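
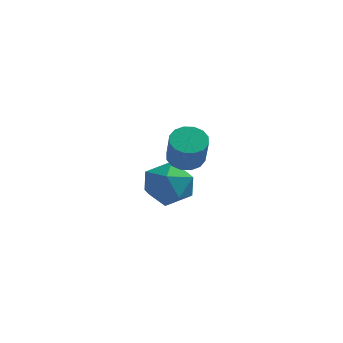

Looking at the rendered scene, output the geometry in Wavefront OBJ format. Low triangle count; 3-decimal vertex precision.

v 1.744 -1.044 1.341
v 2.072 -0.528 1.532
v 2.323 -1.1 2.649
v 1.996 -1.616 2.459
v 1.761 -0.473 1.63
v 2.012 -1.045 2.747
v 1.445 -0.571 1.651
v 1.696 -1.143 2.768
v 1.209 -0.796 1.589
v 1.46 -1.367 2.706
v 1.117 -1.087 1.46
v 1.368 -1.658 2.578
v 1.193 -1.367 1.3
v 1.444 -1.938 2.418
v 1.417 -1.56 1.151
v 1.668 -2.132 2.268
v 1.728 -1.615 1.053
v 1.979 -2.187 2.17
v 2.044 -1.517 1.032
v 2.295 -2.089 2.149
v 2.28 -1.293 1.094
v 2.531 -1.864 2.211
v 2.372 -1.002 1.222
v 2.623 -1.573 2.34
v 2.296 -0.722 1.382
v 2.547 -1.293 2.5
v -0.24 2.836 -1.678
v 0.785 2.92 -1.745
v -0.125 1.2 -1.975
v 0.9 1.284 -2.042
v 0.431 1.41 -1.134
v 0.36 2.421 -0.95
v 0.3 1.699 -2.77
v 0.229 2.71 -2.586
v 1.119 2.217 -2.42
v 1.199 2.039 -1.408
v -0.539 2.081 -2.312
v -0.459 1.903 -1.3
f 2 1 5
f 2 5 3
f 3 5 6
f 3 6 4
f 5 1 7
f 5 7 6
f 6 7 8
f 6 8 4
f 7 1 9
f 7 9 8
f 8 9 10
f 8 10 4
f 9 1 11
f 9 11 10
f 10 11 12
f 10 12 4
f 11 1 13
f 11 13 12
f 12 13 14
f 12 14 4
f 13 1 15
f 13 15 14
f 14 15 16
f 14 16 4
f 15 1 17
f 15 17 16
f 16 17 18
f 16 18 4
f 17 1 19
f 17 19 18
f 18 19 20
f 18 20 4
f 19 1 21
f 19 21 20
f 20 21 22
f 20 22 4
f 21 1 23
f 21 23 22
f 22 23 24
f 22 24 4
f 23 1 25
f 23 25 24
f 24 25 26
f 24 26 4
f 25 1 2
f 25 2 26
f 26 2 3
f 26 3 4
f 27 38 32
f 27 32 28
f 27 28 34
f 27 34 37
f 27 37 38
f 28 32 36
f 32 38 31
f 38 37 29
f 37 34 33
f 34 28 35
f 30 36 31
f 30 31 29
f 30 29 33
f 30 33 35
f 30 35 36
f 31 36 32
f 29 31 38
f 33 29 37
f 35 33 34
f 36 35 28



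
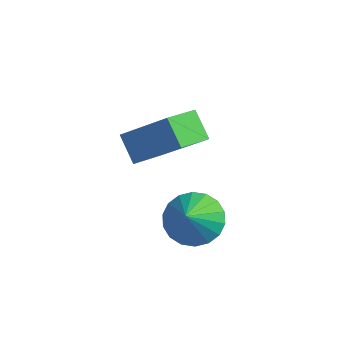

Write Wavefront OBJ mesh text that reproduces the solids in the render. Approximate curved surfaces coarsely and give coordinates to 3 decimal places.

v -3.493 -1.116 -2.674
v -4.263 -0.796 -1.882
v -3.392 0.163 -3.093
v -4.162 0.484 -2.301
v -1.918 -0.784 -1.279
v -2.688 -0.463 -0.487
v -1.817 0.496 -1.698
v -2.587 0.816 -0.906
v -0.167 -2.512 -2.449
v 0.707 -2.167 -2.43
v 0.127 -3.308 -1.531
v 0.504 -1.924 -2.155
v 0.169 -1.798 -1.939
v -0.233 -1.814 -1.824
v -0.622 -1.968 -1.833
v -0.92 -2.23 -1.963
v -1.07 -2.548 -2.191
v -1.041 -2.858 -2.469
v -0.839 -3.101 -2.744
v -0.503 -3.227 -2.96
v -0.101 -3.211 -3.075
v 0.288 -3.057 -3.066
v 0.586 -2.795 -2.935
v 0.736 -2.477 -2.708
f 2 4 1
f 5 2 1
f 1 4 3
f 3 5 1
f 2 8 4
f 6 2 5
f 6 8 2
f 4 8 3
f 7 5 3
f 3 8 7
f 7 6 5
f 8 6 7
f 10 9 12
f 10 12 11
f 12 9 13
f 12 13 11
f 13 9 14
f 13 14 11
f 14 9 15
f 14 15 11
f 15 9 16
f 15 16 11
f 16 9 17
f 16 17 11
f 17 9 18
f 17 18 11
f 18 9 19
f 18 19 11
f 19 9 20
f 19 20 11
f 20 9 21
f 20 21 11
f 21 9 22
f 21 22 11
f 22 9 23
f 22 23 11
f 23 9 24
f 23 24 11
f 24 9 10
f 24 10 11



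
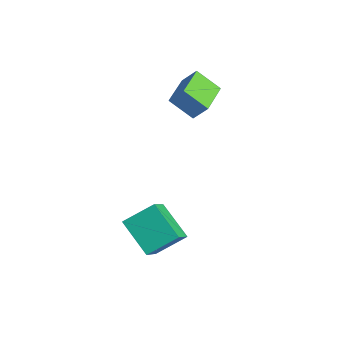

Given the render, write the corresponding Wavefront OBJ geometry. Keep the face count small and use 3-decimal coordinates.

v 0.216 0.767 2.517
v -0.558 0.063 3.386
v -0.93 2.063 2.545
v -1.704 1.359 3.415
v 0.704 1.181 3.285
v -0.07 0.477 4.155
v -0.442 2.477 3.314
v -1.216 1.773 4.183
v 3.061 -2.616 -2.598
v 1.565 -2.873 -1.558
v 3.388 -1.344 -1.812
v 1.892 -1.602 -0.772
v 4.008 -3.558 -1.468
v 2.512 -3.816 -0.428
v 4.335 -2.287 -0.682
v 2.839 -2.544 0.358
f 2 4 1
f 5 2 1
f 1 4 3
f 3 5 1
f 2 8 4
f 6 2 5
f 6 8 2
f 4 8 3
f 7 5 3
f 3 8 7
f 7 6 5
f 8 6 7
f 10 12 9
f 13 10 9
f 9 12 11
f 11 13 9
f 10 16 12
f 14 10 13
f 14 16 10
f 12 16 11
f 15 13 11
f 11 16 15
f 15 14 13
f 16 14 15



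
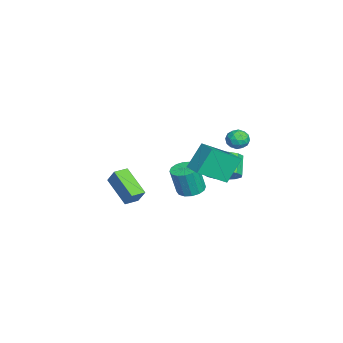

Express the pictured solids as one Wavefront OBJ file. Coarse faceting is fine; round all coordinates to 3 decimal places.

v 3.074 1.319 1.304
v 2.476 2.031 2.691
v 2.362 2.79 0.241
v 1.763 3.503 1.628
v 4.037 1.877 1.432
v 3.438 2.59 2.819
v 3.324 3.349 0.369
v 2.726 4.061 1.756
v -1.758 -1.51 -4.132
v -3.054 -2.554 -3.041
v -1.338 -1.098 -3.238
v -2.634 -2.142 -2.148
v -1.186 -2.178 -4.092
v -2.482 -3.222 -3.002
v -0.766 -1.766 -3.199
v -2.062 -2.81 -2.108
v -3.036 3.025 -2.761
v -2.33 3.244 -2.044
v -3.318 3.273 -1.081
v -4.024 3.055 -1.799
v -2.516 3.753 -2.25
v -3.505 3.782 -1.287
v -2.867 4.031 -2.619
v -3.856 4.061 -1.656
v -3.272 3.99 -3.033
v -4.26 4.02 -2.07
v -3.602 3.643 -3.361
v -4.59 3.672 -2.398
v -3.752 3.099 -3.498
v -4.74 3.129 -2.536
v -3.674 2.532 -3.402
v -4.663 2.562 -2.439
v -3.394 2.122 -3.102
v -4.383 2.151 -2.139
v -3.001 1.998 -2.694
v -3.989 2.027 -1.731
v -2.618 2.201 -2.307
v -3.606 2.23 -1.345
v -2.368 2.665 -2.065
v -3.356 2.694 -1.102
v -3.176 3.809 0.648
v -2.731 4.338 0.583
v -2.529 3.182 -0.023
v -2.084 3.711 -0.088
v -2.145 3.382 0.52
v -2.545 3.769 0.934
v -2.715 3.751 -0.374
v -3.115 4.138 0.04
v -2.446 4.302 -0.049
v -2.094 4.074 0.504
v -3.166 3.446 0.056
v -2.814 3.218 0.609
v -3.011 4.128 0.674
v -2.249 3.392 -0.114
v -2.285 3.198 0.243
v -2.024 3.509 0.205
v -2.901 3.794 0.881
v -2.64 4.105 0.843
v -2.295 3.543 0.806
v -2.62 3.415 -0.283
v -2.359 3.726 -0.321
v -3.236 4.011 0.355
v -2.975 4.322 0.317
v -2.965 3.977 -0.246
v -2.582 4.418 0.264
v -2.201 4.05 -0.13
v -2.572 4.073 -0.298
v -2.807 4.301 -0.055
v -2.375 4.284 0.589
v -1.994 3.916 0.195
v -2.03 3.723 0.553
v -2.265 3.95 0.796
v -2.207 4.263 0.218
v -3.266 3.604 0.365
v -2.885 3.236 -0.029
v -2.995 3.57 -0.236
v -3.23 3.797 0.007
v -3.059 3.47 0.69
v -2.678 3.102 0.296
v -2.453 3.219 0.615
v -2.688 3.447 0.858
v -3.053 3.257 0.342
v 1.567 1.477 -1.196
v 2.001 0.867 -1.377
v 2.166 0.513 0.216
v 1.733 1.123 0.396
v 2.259 1.168 -1.337
v 2.424 0.814 0.256
v 2.331 1.553 -1.259
v 2.496 1.198 0.334
v 2.199 1.916 -1.164
v 2.364 1.562 0.429
v 1.898 2.163 -1.078
v 2.063 1.808 0.515
v 1.508 2.225 -1.024
v 1.673 1.871 0.569
v 1.134 2.087 -1.016
v 1.299 1.733 0.577
v 0.876 1.786 -1.056
v 1.041 1.432 0.537
v 0.804 1.402 -1.134
v 0.969 1.047 0.459
v 0.936 1.038 -1.229
v 1.101 0.684 0.364
v 1.237 0.792 -1.315
v 1.402 0.437 0.278
v 1.627 0.729 -1.369
v 1.792 0.375 0.224
f 2 4 1
f 5 2 1
f 1 4 3
f 3 5 1
f 2 8 4
f 6 2 5
f 6 8 2
f 4 8 3
f 7 5 3
f 3 8 7
f 7 6 5
f 8 6 7
f 10 12 9
f 13 10 9
f 9 12 11
f 11 13 9
f 10 16 12
f 14 10 13
f 14 16 10
f 12 16 11
f 15 13 11
f 11 16 15
f 15 14 13
f 16 14 15
f 18 17 21
f 18 21 19
f 19 21 22
f 19 22 20
f 21 17 23
f 21 23 22
f 22 23 24
f 22 24 20
f 23 17 25
f 23 25 24
f 24 25 26
f 24 26 20
f 25 17 27
f 25 27 26
f 26 27 28
f 26 28 20
f 27 17 29
f 27 29 28
f 28 29 30
f 28 30 20
f 29 17 31
f 29 31 30
f 30 31 32
f 30 32 20
f 31 17 33
f 31 33 32
f 32 33 34
f 32 34 20
f 33 17 35
f 33 35 34
f 34 35 36
f 34 36 20
f 35 17 37
f 35 37 36
f 36 37 38
f 36 38 20
f 37 17 39
f 37 39 38
f 38 39 40
f 38 40 20
f 39 17 18
f 39 18 40
f 40 18 19
f 40 19 20
f 41 78 57
f 78 52 81
f 57 81 46
f 78 81 57
f 41 57 53
f 57 46 58
f 53 58 42
f 57 58 53
f 41 53 62
f 53 42 63
f 62 63 48
f 53 63 62
f 41 62 74
f 62 48 77
f 74 77 51
f 62 77 74
f 41 74 78
f 74 51 82
f 78 82 52
f 74 82 78
f 42 58 69
f 58 46 72
f 69 72 50
f 58 72 69
f 46 81 59
f 81 52 80
f 59 80 45
f 81 80 59
f 52 82 79
f 82 51 75
f 79 75 43
f 82 75 79
f 51 77 76
f 77 48 64
f 76 64 47
f 77 64 76
f 48 63 68
f 63 42 65
f 68 65 49
f 63 65 68
f 44 70 56
f 70 50 71
f 56 71 45
f 70 71 56
f 44 56 54
f 56 45 55
f 54 55 43
f 56 55 54
f 44 54 61
f 54 43 60
f 61 60 47
f 54 60 61
f 44 61 66
f 61 47 67
f 66 67 49
f 61 67 66
f 44 66 70
f 66 49 73
f 70 73 50
f 66 73 70
f 45 71 59
f 71 50 72
f 59 72 46
f 71 72 59
f 43 55 79
f 55 45 80
f 79 80 52
f 55 80 79
f 47 60 76
f 60 43 75
f 76 75 51
f 60 75 76
f 49 67 68
f 67 47 64
f 68 64 48
f 67 64 68
f 50 73 69
f 73 49 65
f 69 65 42
f 73 65 69
f 84 83 87
f 84 87 85
f 85 87 88
f 85 88 86
f 87 83 89
f 87 89 88
f 88 89 90
f 88 90 86
f 89 83 91
f 89 91 90
f 90 91 92
f 90 92 86
f 91 83 93
f 91 93 92
f 92 93 94
f 92 94 86
f 93 83 95
f 93 95 94
f 94 95 96
f 94 96 86
f 95 83 97
f 95 97 96
f 96 97 98
f 96 98 86
f 97 83 99
f 97 99 98
f 98 99 100
f 98 100 86
f 99 83 101
f 99 101 100
f 100 101 102
f 100 102 86
f 101 83 103
f 101 103 102
f 102 103 104
f 102 104 86
f 103 83 105
f 103 105 104
f 104 105 106
f 104 106 86
f 105 83 107
f 105 107 106
f 106 107 108
f 106 108 86
f 107 83 84
f 107 84 108
f 108 84 85
f 108 85 86



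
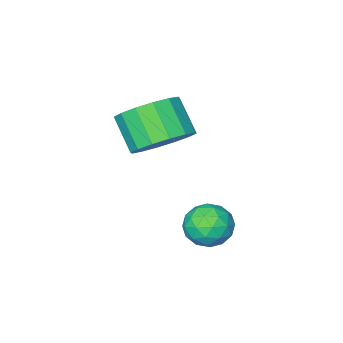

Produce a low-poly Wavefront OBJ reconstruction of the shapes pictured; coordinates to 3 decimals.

v 0.077 2.881 -2.863
v 0.435 2.59 -3.309
v 0.125 2.03 -2.271
v 0.483 1.739 -2.717
v 0.725 2.229 -2.38
v 0.695 2.755 -2.747
v -0.135 1.865 -2.833
v -0.165 2.391 -3.2
v 0.304 1.963 -3.291
v 0.835 2.187 -3.011
v -0.275 2.433 -2.569
v 0.256 2.657 -2.289
v 0.252 2.81 -3.138
v 0.308 1.81 -2.442
v 0.45 2.098 -2.244
v 0.661 1.927 -2.506
v 0.405 2.907 -2.808
v 0.615 2.736 -3.07
v 0.785 2.524 -2.524
v -0.055 1.884 -2.51
v 0.155 1.713 -2.772
v -0.101 2.693 -3.074
v 0.11 2.522 -3.336
v -0.225 2.096 -3.056
v 0.385 2.27 -3.39
v 0.413 1.77 -3.041
v 0.05 1.844 -3.11
v 0.033 2.153 -3.325
v 0.697 2.403 -3.225
v 0.726 1.902 -2.877
v 0.868 2.19 -2.679
v 0.85 2.499 -2.894
v 0.62 2.034 -3.214
v -0.166 2.718 -2.703
v -0.137 2.217 -2.355
v -0.29 2.121 -2.686
v -0.308 2.43 -2.901
v 0.147 2.85 -2.539
v 0.175 2.35 -2.19
v 0.527 2.467 -2.255
v 0.51 2.776 -2.47
v -0.06 2.586 -2.366
v 0.365 0.639 -0.878
v 1.168 0.763 -0.708
v 1.117 0.006 0.088
v 0.315 -0.119 -0.082
v 0.957 1.041 -0.457
v 0.906 0.283 0.339
v 0.587 1.211 -0.319
v 0.537 0.453 0.477
v 0.158 1.228 -0.331
v 0.108 0.47 0.465
v -0.215 1.086 -0.489
v -0.266 0.329 0.307
v -0.433 0.825 -0.751
v -0.484 0.068 0.045
v -0.437 0.514 -1.048
v -0.488 -0.243 -0.252
v -0.226 0.237 -1.299
v -0.277 -0.521 -0.503
v 0.143 0.067 -1.437
v 0.093 -0.691 -0.641
v 0.572 0.05 -1.425
v 0.522 -0.708 -0.629
v 0.946 0.191 -1.267
v 0.895 -0.566 -0.471
v 1.164 0.452 -1.005
v 1.113 -0.305 -0.209
f 1 38 17
f 38 12 41
f 17 41 6
f 38 41 17
f 1 17 13
f 17 6 18
f 13 18 2
f 17 18 13
f 1 13 22
f 13 2 23
f 22 23 8
f 13 23 22
f 1 22 34
f 22 8 37
f 34 37 11
f 22 37 34
f 1 34 38
f 34 11 42
f 38 42 12
f 34 42 38
f 2 18 29
f 18 6 32
f 29 32 10
f 18 32 29
f 6 41 19
f 41 12 40
f 19 40 5
f 41 40 19
f 12 42 39
f 42 11 35
f 39 35 3
f 42 35 39
f 11 37 36
f 37 8 24
f 36 24 7
f 37 24 36
f 8 23 28
f 23 2 25
f 28 25 9
f 23 25 28
f 4 30 16
f 30 10 31
f 16 31 5
f 30 31 16
f 4 16 14
f 16 5 15
f 14 15 3
f 16 15 14
f 4 14 21
f 14 3 20
f 21 20 7
f 14 20 21
f 4 21 26
f 21 7 27
f 26 27 9
f 21 27 26
f 4 26 30
f 26 9 33
f 30 33 10
f 26 33 30
f 5 31 19
f 31 10 32
f 19 32 6
f 31 32 19
f 3 15 39
f 15 5 40
f 39 40 12
f 15 40 39
f 7 20 36
f 20 3 35
f 36 35 11
f 20 35 36
f 9 27 28
f 27 7 24
f 28 24 8
f 27 24 28
f 10 33 29
f 33 9 25
f 29 25 2
f 33 25 29
f 44 43 47
f 44 47 45
f 45 47 48
f 45 48 46
f 47 43 49
f 47 49 48
f 48 49 50
f 48 50 46
f 49 43 51
f 49 51 50
f 50 51 52
f 50 52 46
f 51 43 53
f 51 53 52
f 52 53 54
f 52 54 46
f 53 43 55
f 53 55 54
f 54 55 56
f 54 56 46
f 55 43 57
f 55 57 56
f 56 57 58
f 56 58 46
f 57 43 59
f 57 59 58
f 58 59 60
f 58 60 46
f 59 43 61
f 59 61 60
f 60 61 62
f 60 62 46
f 61 43 63
f 61 63 62
f 62 63 64
f 62 64 46
f 63 43 65
f 63 65 64
f 64 65 66
f 64 66 46
f 65 43 67
f 65 67 66
f 66 67 68
f 66 68 46
f 67 43 44
f 67 44 68
f 68 44 45
f 68 45 46



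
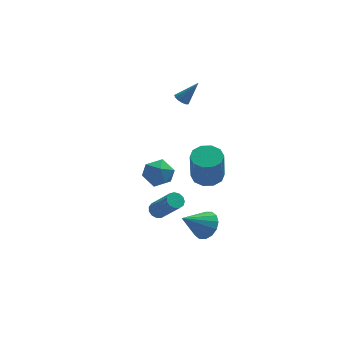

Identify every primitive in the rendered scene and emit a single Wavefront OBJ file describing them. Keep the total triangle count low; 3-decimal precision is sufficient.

v 0.245 -2.853 -3.544
v 0.695 -2.394 -2.818
v -1.185 -3.267 -2.396
v 0.415 -2.042 -3.04
v 0.088 -1.907 -3.398
v -0.196 -2.026 -3.794
v -0.362 -2.366 -4.124
v -0.365 -2.837 -4.298
v -0.206 -3.312 -4.27
v 0.075 -3.664 -4.048
v 0.401 -3.799 -3.691
v 0.685 -3.68 -3.294
v 0.851 -3.34 -2.965
v 0.855 -2.869 -2.79
v 0.297 -2.973 0.787
v 1.113 -2.59 0.974
v 0.938 -3.184 2.959
v 0.123 -3.567 2.773
v 0.711 -2.196 1.056
v 0.536 -2.791 3.042
v 0.151 -2.099 1.036
v -0.024 -2.694 3.022
v -0.353 -2.336 0.921
v -0.528 -2.93 2.906
v -0.609 -2.816 0.755
v -0.783 -3.41 2.74
v -0.518 -3.356 0.601
v -0.693 -3.95 2.586
v -0.116 -3.749 0.518
v -0.291 -4.344 2.504
v 0.444 -3.846 0.538
v 0.269 -4.441 2.524
v 0.948 -3.61 0.654
v 0.773 -4.204 2.639
v 1.203 -3.13 0.82
v 1.029 -3.724 2.805
v -2.814 -0.082 -0.927
v -2.162 0.543 -0.452
v -1.738 -1.323 -0.768
v -1.086 -0.698 -0.293
v -1.955 -0.973 0.165
v -2.62 -0.206 0.067
v -1.28 -0.574 -1.287
v -1.945 0.193 -1.385
v -1.215 0.239 -0.675
v -1.632 -0.008 0.223
v -2.268 -0.772 -1.443
v -2.685 -1.019 -0.545
v -2.553 -3.404 -1.41
v -2.173 -3.611 -1.749
v -1.387 -4.723 -0.19
v -1.767 -4.516 0.15
v -2.051 -3.354 -1.627
v -1.264 -4.466 -0.068
v -2.088 -3.113 -1.436
v -1.301 -4.224 0.123
v -2.272 -2.964 -1.237
v -1.486 -4.075 0.322
v -2.546 -2.955 -1.092
v -1.76 -4.066 0.467
v -2.823 -3.088 -1.049
v -2.036 -4.2 0.51
v -3.013 -3.322 -1.119
v -2.227 -4.434 0.44
v -3.058 -3.582 -1.282
v -2.271 -4.694 0.277
v -2.942 -3.786 -1.485
v -2.156 -4.897 0.074
v -2.703 -3.868 -1.665
v -1.917 -4.98 -0.106
v -2.416 -3.803 -1.763
v -1.63 -4.915 -0.204
v 0.203 3.845 2.416
v 0.615 3.824 2.099
v 1.177 3.855 3.684
v 0.557 4.108 2.141
v 0.387 4.309 2.27
v 0.158 4.362 2.445
v -0.056 4.251 2.611
v -0.189 4.011 2.715
v -0.197 3.718 2.723
v -0.078 3.466 2.634
v 0.13 3.333 2.476
v 0.361 3.364 2.298
v 0.542 3.546 2.158
f 2 1 4
f 2 4 3
f 4 1 5
f 4 5 3
f 5 1 6
f 5 6 3
f 6 1 7
f 6 7 3
f 7 1 8
f 7 8 3
f 8 1 9
f 8 9 3
f 9 1 10
f 9 10 3
f 10 1 11
f 10 11 3
f 11 1 12
f 11 12 3
f 12 1 13
f 12 13 3
f 13 1 14
f 13 14 3
f 14 1 2
f 14 2 3
f 16 15 19
f 16 19 17
f 17 19 20
f 17 20 18
f 19 15 21
f 19 21 20
f 20 21 22
f 20 22 18
f 21 15 23
f 21 23 22
f 22 23 24
f 22 24 18
f 23 15 25
f 23 25 24
f 24 25 26
f 24 26 18
f 25 15 27
f 25 27 26
f 26 27 28
f 26 28 18
f 27 15 29
f 27 29 28
f 28 29 30
f 28 30 18
f 29 15 31
f 29 31 30
f 30 31 32
f 30 32 18
f 31 15 33
f 31 33 32
f 32 33 34
f 32 34 18
f 33 15 35
f 33 35 34
f 34 35 36
f 34 36 18
f 35 15 16
f 35 16 36
f 36 16 17
f 36 17 18
f 37 48 42
f 37 42 38
f 37 38 44
f 37 44 47
f 37 47 48
f 38 42 46
f 42 48 41
f 48 47 39
f 47 44 43
f 44 38 45
f 40 46 41
f 40 41 39
f 40 39 43
f 40 43 45
f 40 45 46
f 41 46 42
f 39 41 48
f 43 39 47
f 45 43 44
f 46 45 38
f 50 49 53
f 50 53 51
f 51 53 54
f 51 54 52
f 53 49 55
f 53 55 54
f 54 55 56
f 54 56 52
f 55 49 57
f 55 57 56
f 56 57 58
f 56 58 52
f 57 49 59
f 57 59 58
f 58 59 60
f 58 60 52
f 59 49 61
f 59 61 60
f 60 61 62
f 60 62 52
f 61 49 63
f 61 63 62
f 62 63 64
f 62 64 52
f 63 49 65
f 63 65 64
f 64 65 66
f 64 66 52
f 65 49 67
f 65 67 66
f 66 67 68
f 66 68 52
f 67 49 69
f 67 69 68
f 68 69 70
f 68 70 52
f 69 49 71
f 69 71 70
f 70 71 72
f 70 72 52
f 71 49 50
f 71 50 72
f 72 50 51
f 72 51 52
f 74 73 76
f 74 76 75
f 76 73 77
f 76 77 75
f 77 73 78
f 77 78 75
f 78 73 79
f 78 79 75
f 79 73 80
f 79 80 75
f 80 73 81
f 80 81 75
f 81 73 82
f 81 82 75
f 82 73 83
f 82 83 75
f 83 73 84
f 83 84 75
f 84 73 85
f 84 85 75
f 85 73 74
f 85 74 75



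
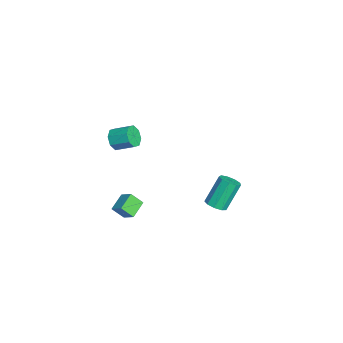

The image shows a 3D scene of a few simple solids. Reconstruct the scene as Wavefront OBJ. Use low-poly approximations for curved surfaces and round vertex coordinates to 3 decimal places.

v -1.453 -2.925 2.504
v -1.131 -3.267 2.953
v -0.826 -2.357 3.426
v -1.147 -2.015 2.976
v -0.848 -3.157 2.559
v -0.542 -2.247 3.032
v -0.919 -2.911 2.132
v -0.614 -2.002 2.605
v -1.303 -2.674 1.923
v -0.997 -1.764 2.396
v -1.774 -2.583 2.054
v -1.469 -1.673 2.527
v -2.058 -2.693 2.448
v -1.752 -1.783 2.921
v -1.986 -2.938 2.875
v -1.681 -2.029 3.348
v -1.603 -3.176 3.084
v -1.297 -2.266 3.557
v -3.505 2.047 -4.414
v -2.962 2.338 -4.344
v -3.552 3.085 -2.876
v -4.095 2.793 -2.946
v -3.227 2.578 -4.573
v -3.818 3.325 -3.104
v -3.622 2.569 -4.727
v -4.212 3.316 -3.258
v -3.962 2.316 -4.735
v -4.553 3.062 -3.266
v -4.088 1.937 -4.593
v -4.679 2.683 -3.124
v -3.941 1.609 -4.367
v -4.532 2.355 -2.899
v -3.59 1.486 -4.164
v -4.18 2.233 -2.695
v -3.199 1.626 -4.077
v -3.789 2.372 -2.609
v -2.951 1.962 -4.149
v -3.541 2.709 -2.68
v -2.229 -2.085 -3.071
v -2.271 -2.688 -2.431
v -1.718 -1.608 -2.588
v -1.759 -2.211 -1.948
v -1.401 -2.569 -3.472
v -1.442 -3.172 -2.832
v -0.889 -2.092 -2.989
v -0.931 -2.695 -2.349
f 2 1 5
f 2 5 3
f 3 5 6
f 3 6 4
f 5 1 7
f 5 7 6
f 6 7 8
f 6 8 4
f 7 1 9
f 7 9 8
f 8 9 10
f 8 10 4
f 9 1 11
f 9 11 10
f 10 11 12
f 10 12 4
f 11 1 13
f 11 13 12
f 12 13 14
f 12 14 4
f 13 1 15
f 13 15 14
f 14 15 16
f 14 16 4
f 15 1 17
f 15 17 16
f 16 17 18
f 16 18 4
f 17 1 2
f 17 2 18
f 18 2 3
f 18 3 4
f 20 19 23
f 20 23 21
f 21 23 24
f 21 24 22
f 23 19 25
f 23 25 24
f 24 25 26
f 24 26 22
f 25 19 27
f 25 27 26
f 26 27 28
f 26 28 22
f 27 19 29
f 27 29 28
f 28 29 30
f 28 30 22
f 29 19 31
f 29 31 30
f 30 31 32
f 30 32 22
f 31 19 33
f 31 33 32
f 32 33 34
f 32 34 22
f 33 19 35
f 33 35 34
f 34 35 36
f 34 36 22
f 35 19 37
f 35 37 36
f 36 37 38
f 36 38 22
f 37 19 20
f 37 20 38
f 38 20 21
f 38 21 22
f 40 42 39
f 43 40 39
f 39 42 41
f 41 43 39
f 40 46 42
f 44 40 43
f 44 46 40
f 42 46 41
f 45 43 41
f 41 46 45
f 45 44 43
f 46 44 45



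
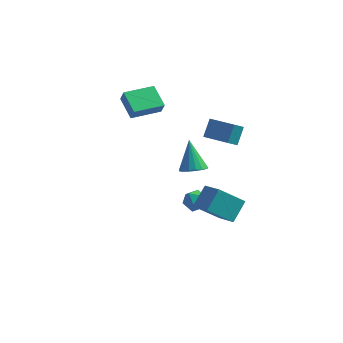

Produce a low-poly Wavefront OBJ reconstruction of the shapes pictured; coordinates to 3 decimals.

v 2.321 -3.291 2.957
v 3.059 -3.33 3.207
v 1.839 -2.369 4.523
v 3.046 -3.01 3.015
v 2.867 -2.754 2.809
v 2.564 -2.622 2.638
v 2.204 -2.642 2.539
v 1.871 -2.811 2.537
v 1.641 -3.09 2.63
v 1.567 -3.415 2.798
v 1.666 -3.712 3.003
v 1.914 -3.912 3.197
v 2.256 -3.969 3.336
v 2.612 -3.872 3.388
v 2.902 -3.641 3.341
v 0.783 1.454 -4.59
v 1.176 2.068 -4.291
v 1.304 0.692 -3.709
v 1.697 1.306 -3.41
v 0.913 1.265 -3.335
v 0.591 1.736 -3.879
v 1.889 1.024 -4.121
v 1.567 1.495 -4.665
v 1.859 1.803 -4.001
v 1.256 1.952 -3.515
v 1.224 0.808 -4.485
v 0.621 0.957 -3.999
v -3.451 2.728 2.871
v -3.184 2.487 3.651
v -2.044 3.971 2.773
v -1.777 3.73 3.554
v -2.543 1.65 2.226
v -2.276 1.409 3.007
v -1.136 2.893 2.129
v -0.869 2.652 2.909
v 2.914 2.015 0.962
v 3.066 2.843 1.9
v 1.367 2.63 0.671
v 1.519 3.457 1.609
v 3.301 2.683 0.311
v 3.453 3.51 1.249
v 1.754 3.297 0.02
v 1.906 4.125 0.958
v 1.596 -0.499 -2.771
v 1.985 0.617 -1.83
v 2.963 -0.009 -3.917
v 3.352 1.106 -2.977
v 2.648 -1.546 -1.963
v 3.037 -0.431 -1.023
v 4.015 -1.057 -3.11
v 4.404 0.059 -2.169
f 2 1 4
f 2 4 3
f 4 1 5
f 4 5 3
f 5 1 6
f 5 6 3
f 6 1 7
f 6 7 3
f 7 1 8
f 7 8 3
f 8 1 9
f 8 9 3
f 9 1 10
f 9 10 3
f 10 1 11
f 10 11 3
f 11 1 12
f 11 12 3
f 12 1 13
f 12 13 3
f 13 1 14
f 13 14 3
f 14 1 15
f 14 15 3
f 15 1 2
f 15 2 3
f 16 27 21
f 16 21 17
f 16 17 23
f 16 23 26
f 16 26 27
f 17 21 25
f 21 27 20
f 27 26 18
f 26 23 22
f 23 17 24
f 19 25 20
f 19 20 18
f 19 18 22
f 19 22 24
f 19 24 25
f 20 25 21
f 18 20 27
f 22 18 26
f 24 22 23
f 25 24 17
f 29 31 28
f 32 29 28
f 28 31 30
f 30 32 28
f 29 35 31
f 33 29 32
f 33 35 29
f 31 35 30
f 34 32 30
f 30 35 34
f 34 33 32
f 35 33 34
f 37 39 36
f 40 37 36
f 36 39 38
f 38 40 36
f 37 43 39
f 41 37 40
f 41 43 37
f 39 43 38
f 42 40 38
f 38 43 42
f 42 41 40
f 43 41 42
f 45 47 44
f 48 45 44
f 44 47 46
f 46 48 44
f 45 51 47
f 49 45 48
f 49 51 45
f 47 51 46
f 50 48 46
f 46 51 50
f 50 49 48
f 51 49 50



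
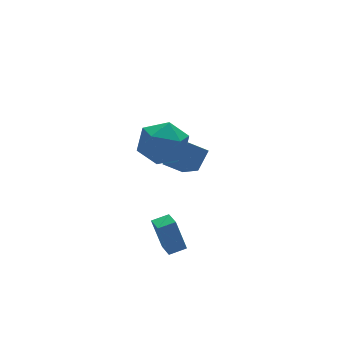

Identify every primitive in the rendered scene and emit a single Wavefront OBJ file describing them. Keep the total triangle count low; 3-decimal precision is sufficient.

v -3.646 -3.163 -1.331
v -3.988 -2.852 0.232
v -3.468 -2.281 -1.467
v -3.81 -1.97 0.096
v -2.87 -3.29 -1.136
v -3.212 -2.979 0.427
v -2.692 -2.408 -1.272
v -3.034 -2.097 0.291
v -2.115 1.462 2.235
v -1.168 1.408 3.051
v -2.532 -0.488 2.589
v -1.585 -0.542 3.405
v -2.607 0.128 3.676
v -2.35 1.332 3.457
v -1.35 -0.412 2.183
v -1.093 0.792 1.964
v -0.696 0.249 3.019
v -1.473 0.583 3.942
v -2.227 0.337 1.698
v -3.004 0.671 2.621
v 0.328 1.209 -0.094
v -0.441 1.678 0.425
v 0.571 2.969 -1.323
v -0.198 3.438 -0.803
v 1.118 1.642 0.683
v 0.349 2.111 1.203
v 1.361 3.402 -0.545
v 0.592 3.871 -0.026
f 2 4 1
f 5 2 1
f 1 4 3
f 3 5 1
f 2 8 4
f 6 2 5
f 6 8 2
f 4 8 3
f 7 5 3
f 3 8 7
f 7 6 5
f 8 6 7
f 9 20 14
f 9 14 10
f 9 10 16
f 9 16 19
f 9 19 20
f 10 14 18
f 14 20 13
f 20 19 11
f 19 16 15
f 16 10 17
f 12 18 13
f 12 13 11
f 12 11 15
f 12 15 17
f 12 17 18
f 13 18 14
f 11 13 20
f 15 11 19
f 17 15 16
f 18 17 10
f 22 24 21
f 25 22 21
f 21 24 23
f 23 25 21
f 22 28 24
f 26 22 25
f 26 28 22
f 24 28 23
f 27 25 23
f 23 28 27
f 27 26 25
f 28 26 27



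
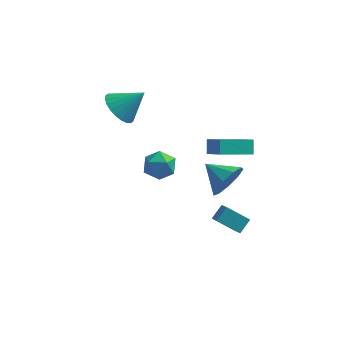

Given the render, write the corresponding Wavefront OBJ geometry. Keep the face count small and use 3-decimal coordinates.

v 0.841 1.098 1.297
v 0.746 1.669 1.933
v 2.384 2.039 0.681
v 2.29 2.61 1.317
v 1.61 0.35 2.083
v 1.516 0.921 2.719
v 3.154 1.291 1.467
v 3.059 1.862 2.103
v -2.172 2.306 -1.501
v -1.753 2.809 -0.803
v -1.667 0.991 -0.857
v -1.248 1.494 -0.159
v -2.202 1.451 -0.21
v -2.515 2.263 -0.608
v -0.905 1.537 -1.052
v -1.218 2.349 -1.45
v -0.97 2.334 -0.526
v -1.771 2.28 -0.006
v -1.649 1.52 -1.654
v -2.45 1.466 -1.134
v 2.115 -3.782 0.886
v 2.487 -3.163 1.406
v 1.737 -2.843 0.038
v 2.109 -2.224 0.559
v 3.271 -3.916 0.221
v 3.643 -3.297 0.742
v 2.893 -2.977 -0.626
v 3.265 -2.358 -0.106
v -3.906 2.679 2.797
v -3.374 3.233 2.052
v -2.674 3.041 3.943
v -3.616 3.531 2.217
v -3.901 3.698 2.471
v -4.188 3.711 2.775
v -4.431 3.567 3.082
v -4.594 3.287 3.346
v -4.653 2.915 3.526
v -4.597 2.507 3.595
v -4.437 2.126 3.543
v -4.195 1.828 3.377
v -3.91 1.66 3.123
v -3.623 1.647 2.82
v -3.38 1.792 2.513
v -3.217 2.071 2.249
v -3.158 2.443 2.069
v -3.214 2.851 1.999
v 2.404 -2.111 2.404
v 2.963 -1.716 3.226
v 1.156 -1.409 2.916
v 2.991 -1.253 2.659
v 2.743 -1.192 1.973
v 2.337 -1.561 1.489
v 1.962 -2.187 1.432
v 1.794 -2.777 1.831
v 1.911 -3.056 2.498
v 2.258 -2.892 3.121
v 2.674 -2.363 3.408
f 2 4 1
f 5 2 1
f 1 4 3
f 3 5 1
f 2 8 4
f 6 2 5
f 6 8 2
f 4 8 3
f 7 5 3
f 3 8 7
f 7 6 5
f 8 6 7
f 9 20 14
f 9 14 10
f 9 10 16
f 9 16 19
f 9 19 20
f 10 14 18
f 14 20 13
f 20 19 11
f 19 16 15
f 16 10 17
f 12 18 13
f 12 13 11
f 12 11 15
f 12 15 17
f 12 17 18
f 13 18 14
f 11 13 20
f 15 11 19
f 17 15 16
f 18 17 10
f 22 24 21
f 25 22 21
f 21 24 23
f 23 25 21
f 22 28 24
f 26 22 25
f 26 28 22
f 24 28 23
f 27 25 23
f 23 28 27
f 27 26 25
f 28 26 27
f 30 29 32
f 30 32 31
f 32 29 33
f 32 33 31
f 33 29 34
f 33 34 31
f 34 29 35
f 34 35 31
f 35 29 36
f 35 36 31
f 36 29 37
f 36 37 31
f 37 29 38
f 37 38 31
f 38 29 39
f 38 39 31
f 39 29 40
f 39 40 31
f 40 29 41
f 40 41 31
f 41 29 42
f 41 42 31
f 42 29 43
f 42 43 31
f 43 29 44
f 43 44 31
f 44 29 45
f 44 45 31
f 45 29 46
f 45 46 31
f 46 29 30
f 46 30 31
f 48 47 50
f 48 50 49
f 50 47 51
f 50 51 49
f 51 47 52
f 51 52 49
f 52 47 53
f 52 53 49
f 53 47 54
f 53 54 49
f 54 47 55
f 54 55 49
f 55 47 56
f 55 56 49
f 56 47 57
f 56 57 49
f 57 47 48
f 57 48 49



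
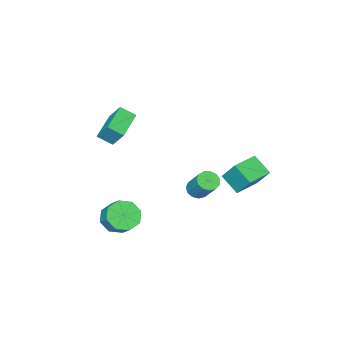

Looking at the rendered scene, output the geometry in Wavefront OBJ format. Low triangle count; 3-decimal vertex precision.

v 0.958 2.258 0.452
v 1.494 1.869 0.646
v 1.818 3.054 2.122
v 1.282 3.442 1.928
v 1.635 2.136 0.401
v 1.959 3.321 1.877
v 1.561 2.441 0.172
v 1.885 3.626 1.648
v 1.296 2.688 0.032
v 1.62 3.873 1.508
v 0.923 2.799 0.025
v 1.247 3.983 1.501
v 0.561 2.737 0.154
v 0.886 3.922 1.63
v 0.325 2.524 0.378
v 0.65 3.708 1.853
v 0.291 2.225 0.625
v 0.615 3.41 2.1
v 0.467 1.937 0.817
v 0.792 3.122 2.293
v 0.8 1.751 0.893
v 1.124 2.936 2.369
v 1.183 1.726 0.83
v 1.507 2.91 2.305
v -4.613 1.603 -2.198
v -4.586 0.373 -1.323
v -4.614 2.641 -0.74
v -4.587 1.412 0.135
v -2.913 1.628 -2.215
v -2.886 0.399 -1.34
v -2.914 2.667 -0.757
v -2.887 1.437 0.118
v 0.926 -3.753 2.966
v 1.471 -4.512 3.546
v 0.933 -2.803 4.203
v 1.478 -3.562 4.783
v 2.602 -2.998 2.377
v 3.147 -3.757 2.957
v 2.609 -2.048 3.614
v 3.154 -2.807 4.194
v 3.698 -1.508 -2.673
v 4.26 -2.239 -2.11
v 4.564 -1.323 -1.224
v 4.002 -0.592 -1.787
v 4.723 -1.848 -2.673
v 5.027 -0.932 -1.787
v 4.586 -1.258 -3.235
v 4.889 -0.342 -2.349
v 3.928 -0.815 -3.468
v 4.232 0.101 -2.582
v 3.136 -0.777 -3.236
v 3.44 0.139 -2.35
v 2.673 -1.168 -2.673
v 2.977 -0.252 -1.787
v 2.811 -1.758 -2.111
v 3.114 -0.842 -1.225
v 3.468 -2.201 -1.878
v 3.772 -1.285 -0.992
f 2 1 5
f 2 5 3
f 3 5 6
f 3 6 4
f 5 1 7
f 5 7 6
f 6 7 8
f 6 8 4
f 7 1 9
f 7 9 8
f 8 9 10
f 8 10 4
f 9 1 11
f 9 11 10
f 10 11 12
f 10 12 4
f 11 1 13
f 11 13 12
f 12 13 14
f 12 14 4
f 13 1 15
f 13 15 14
f 14 15 16
f 14 16 4
f 15 1 17
f 15 17 16
f 16 17 18
f 16 18 4
f 17 1 19
f 17 19 18
f 18 19 20
f 18 20 4
f 19 1 21
f 19 21 20
f 20 21 22
f 20 22 4
f 21 1 23
f 21 23 22
f 22 23 24
f 22 24 4
f 23 1 2
f 23 2 24
f 24 2 3
f 24 3 4
f 26 28 25
f 29 26 25
f 25 28 27
f 27 29 25
f 26 32 28
f 30 26 29
f 30 32 26
f 28 32 27
f 31 29 27
f 27 32 31
f 31 30 29
f 32 30 31
f 34 36 33
f 37 34 33
f 33 36 35
f 35 37 33
f 34 40 36
f 38 34 37
f 38 40 34
f 36 40 35
f 39 37 35
f 35 40 39
f 39 38 37
f 40 38 39
f 42 41 45
f 42 45 43
f 43 45 46
f 43 46 44
f 45 41 47
f 45 47 46
f 46 47 48
f 46 48 44
f 47 41 49
f 47 49 48
f 48 49 50
f 48 50 44
f 49 41 51
f 49 51 50
f 50 51 52
f 50 52 44
f 51 41 53
f 51 53 52
f 52 53 54
f 52 54 44
f 53 41 55
f 53 55 54
f 54 55 56
f 54 56 44
f 55 41 57
f 55 57 56
f 56 57 58
f 56 58 44
f 57 41 42
f 57 42 58
f 58 42 43
f 58 43 44



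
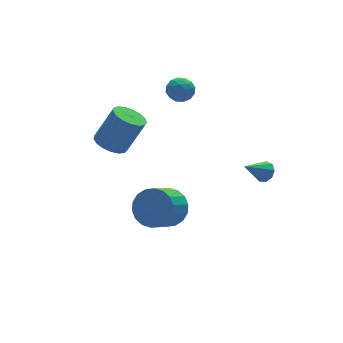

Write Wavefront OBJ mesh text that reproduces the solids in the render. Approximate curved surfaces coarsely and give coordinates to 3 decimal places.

v -0.813 1.331 -2.658
v -0.108 0.685 -2.225
v -1.142 0.103 -1.409
v -1.847 0.749 -1.842
v -0.095 1.057 -1.943
v -1.129 0.475 -1.127
v -0.224 1.483 -1.802
v -1.258 0.901 -0.986
v -0.47 1.88 -1.831
v -1.504 1.298 -1.015
v -0.783 2.167 -2.024
v -1.818 1.585 -1.208
v -1.103 2.289 -2.342
v -2.137 1.707 -1.526
v -1.365 2.222 -2.723
v -2.4 1.64 -1.907
v -1.518 1.977 -3.091
v -2.552 1.395 -2.275
v -1.531 1.605 -3.373
v -2.565 1.023 -2.557
v -1.402 1.179 -3.514
v -2.436 0.597 -2.698
v -1.156 0.782 -3.485
v -2.19 0.2 -2.669
v -0.842 0.495 -3.292
v -1.877 -0.087 -2.476
v -0.523 0.373 -2.974
v -1.557 -0.209 -2.158
v -0.26 0.44 -2.593
v -1.295 -0.142 -1.777
v 2.516 -1.509 0.778
v 2.774 -1.186 1.157
v 1.424 -1.651 1.642
v 2.561 -0.97 0.923
v 2.327 -1.006 0.621
v 2.182 -1.277 0.393
v 2.193 -1.657 0.345
v 2.356 -1.968 0.5
v 2.593 -2.064 0.785
v 2.795 -1.9 1.066
v 2.866 -1.554 1.213
v -3.11 2.355 1.882
v -2.499 1.928 1.516
v -1.599 1.798 3.173
v -2.21 2.225 3.538
v -2.384 2.307 1.483
v -1.483 2.176 3.14
v -2.434 2.697 1.541
v -1.534 2.566 3.198
v -2.64 3.008 1.678
v -1.74 2.878 3.334
v -2.953 3.17 1.861
v -2.053 3.04 3.517
v -3.302 3.145 2.048
v -2.402 3.015 3.705
v -3.608 2.94 2.198
v -2.707 2.809 3.855
v -3.799 2.6 2.275
v -2.899 2.469 3.932
v -3.832 2.204 2.262
v -2.932 2.074 3.919
v -3.7 1.843 2.162
v -2.8 1.713 3.819
v -3.433 1.599 1.998
v -2.533 1.469 3.654
v -3.092 1.529 1.807
v -2.192 1.398 3.463
v -2.755 1.648 1.633
v -1.855 1.517 3.29
v 0.368 3.574 2.997
v 0.786 4.057 2.676
v 1.194 3.383 3.784
v 1.612 3.866 3.463
v 1.023 4.076 3.808
v 0.512 4.195 3.322
v 1.468 3.245 3.138
v 0.957 3.364 2.652
v 1.466 3.854 2.763
v 1.19 4.368 3.177
v 0.79 3.072 3.283
v 0.514 3.586 3.697
v 0.504 3.833 2.768
v 1.476 3.607 3.692
v 1.129 3.731 3.895
v 1.375 4.015 3.707
v 0.343 3.913 3.147
v 0.589 4.197 2.959
v 0.728 4.208 3.624
v 1.391 3.243 3.501
v 1.637 3.527 3.313
v 0.605 3.425 2.753
v 0.851 3.709 2.565
v 1.252 3.232 2.836
v 1.149 3.997 2.63
v 1.635 3.885 3.092
v 1.551 3.52 2.901
v 1.25 3.589 2.616
v 0.988 4.299 2.873
v 1.473 4.186 3.336
v 1.127 4.31 3.539
v 0.827 4.38 3.253
v 1.387 4.18 2.924
v 0.507 3.254 3.124
v 0.992 3.141 3.587
v 1.153 3.06 3.207
v 0.853 3.13 2.921
v 0.345 3.555 3.368
v 0.831 3.443 3.83
v 0.73 3.851 3.844
v 0.429 3.92 3.559
v 0.593 3.26 3.536
f 2 1 5
f 2 5 3
f 3 5 6
f 3 6 4
f 5 1 7
f 5 7 6
f 6 7 8
f 6 8 4
f 7 1 9
f 7 9 8
f 8 9 10
f 8 10 4
f 9 1 11
f 9 11 10
f 10 11 12
f 10 12 4
f 11 1 13
f 11 13 12
f 12 13 14
f 12 14 4
f 13 1 15
f 13 15 14
f 14 15 16
f 14 16 4
f 15 1 17
f 15 17 16
f 16 17 18
f 16 18 4
f 17 1 19
f 17 19 18
f 18 19 20
f 18 20 4
f 19 1 21
f 19 21 20
f 20 21 22
f 20 22 4
f 21 1 23
f 21 23 22
f 22 23 24
f 22 24 4
f 23 1 25
f 23 25 24
f 24 25 26
f 24 26 4
f 25 1 27
f 25 27 26
f 26 27 28
f 26 28 4
f 27 1 29
f 27 29 28
f 28 29 30
f 28 30 4
f 29 1 2
f 29 2 30
f 30 2 3
f 30 3 4
f 32 31 34
f 32 34 33
f 34 31 35
f 34 35 33
f 35 31 36
f 35 36 33
f 36 31 37
f 36 37 33
f 37 31 38
f 37 38 33
f 38 31 39
f 38 39 33
f 39 31 40
f 39 40 33
f 40 31 41
f 40 41 33
f 41 31 32
f 41 32 33
f 43 42 46
f 43 46 44
f 44 46 47
f 44 47 45
f 46 42 48
f 46 48 47
f 47 48 49
f 47 49 45
f 48 42 50
f 48 50 49
f 49 50 51
f 49 51 45
f 50 42 52
f 50 52 51
f 51 52 53
f 51 53 45
f 52 42 54
f 52 54 53
f 53 54 55
f 53 55 45
f 54 42 56
f 54 56 55
f 55 56 57
f 55 57 45
f 56 42 58
f 56 58 57
f 57 58 59
f 57 59 45
f 58 42 60
f 58 60 59
f 59 60 61
f 59 61 45
f 60 42 62
f 60 62 61
f 61 62 63
f 61 63 45
f 62 42 64
f 62 64 63
f 63 64 65
f 63 65 45
f 64 42 66
f 64 66 65
f 65 66 67
f 65 67 45
f 66 42 68
f 66 68 67
f 67 68 69
f 67 69 45
f 68 42 43
f 68 43 69
f 69 43 44
f 69 44 45
f 70 107 86
f 107 81 110
f 86 110 75
f 107 110 86
f 70 86 82
f 86 75 87
f 82 87 71
f 86 87 82
f 70 82 91
f 82 71 92
f 91 92 77
f 82 92 91
f 70 91 103
f 91 77 106
f 103 106 80
f 91 106 103
f 70 103 107
f 103 80 111
f 107 111 81
f 103 111 107
f 71 87 98
f 87 75 101
f 98 101 79
f 87 101 98
f 75 110 88
f 110 81 109
f 88 109 74
f 110 109 88
f 81 111 108
f 111 80 104
f 108 104 72
f 111 104 108
f 80 106 105
f 106 77 93
f 105 93 76
f 106 93 105
f 77 92 97
f 92 71 94
f 97 94 78
f 92 94 97
f 73 99 85
f 99 79 100
f 85 100 74
f 99 100 85
f 73 85 83
f 85 74 84
f 83 84 72
f 85 84 83
f 73 83 90
f 83 72 89
f 90 89 76
f 83 89 90
f 73 90 95
f 90 76 96
f 95 96 78
f 90 96 95
f 73 95 99
f 95 78 102
f 99 102 79
f 95 102 99
f 74 100 88
f 100 79 101
f 88 101 75
f 100 101 88
f 72 84 108
f 84 74 109
f 108 109 81
f 84 109 108
f 76 89 105
f 89 72 104
f 105 104 80
f 89 104 105
f 78 96 97
f 96 76 93
f 97 93 77
f 96 93 97
f 79 102 98
f 102 78 94
f 98 94 71
f 102 94 98



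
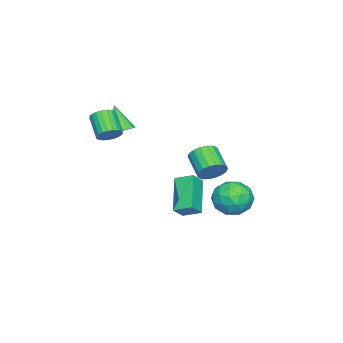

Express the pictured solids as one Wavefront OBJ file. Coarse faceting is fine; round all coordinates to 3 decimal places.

v 1.979 -2.04 2.237
v 2.407 -1.906 2.748
v 1.569 -2.686 3.654
v 1.141 -2.82 3.143
v 2.225 -1.69 2.766
v 1.387 -2.47 3.672
v 2 -1.535 2.692
v 1.162 -2.315 3.598
v 1.772 -1.467 2.539
v 0.934 -2.247 3.445
v 1.58 -1.498 2.334
v 0.742 -2.278 3.24
v 1.456 -1.623 2.113
v 0.618 -2.403 3.019
v 1.423 -1.82 1.913
v 0.585 -2.6 2.818
v 1.486 -2.055 1.768
v 0.649 -2.835 2.674
v 1.635 -2.287 1.705
v 0.797 -3.068 2.611
v 1.843 -2.477 1.734
v 1.005 -3.257 2.64
v 2.074 -2.591 1.85
v 1.236 -3.371 2.756
v 2.289 -2.61 2.033
v 1.451 -3.39 2.939
v 2.45 -2.53 2.251
v 1.612 -3.31 3.157
v 2.53 -2.365 2.467
v 1.692 -3.146 3.372
v 2.515 -2.145 2.643
v 1.677 -2.925 3.548
v 2.781 3.823 1.249
v 3.045 4.12 1.92
v 2.182 3.255 2.643
v 1.919 2.957 1.971
v 2.776 4.326 1.845
v 1.913 3.46 2.567
v 2.508 4.432 1.651
v 1.645 3.566 2.374
v 2.294 4.418 1.379
v 1.431 3.552 2.101
v 2.176 4.285 1.08
v 1.313 3.42 1.803
v 2.179 4.061 0.815
v 1.316 3.196 1.537
v 2.301 3.79 0.635
v 1.438 2.925 1.358
v 2.518 3.525 0.577
v 1.655 2.66 1.3
v 2.787 3.32 0.653
v 1.924 2.454 1.375
v 3.055 3.214 0.846
v 2.192 2.348 1.569
v 3.269 3.228 1.119
v 2.406 2.362 1.841
v 3.387 3.36 1.417
v 2.524 2.495 2.14
v 3.384 3.584 1.683
v 2.521 2.719 2.405
v 3.262 3.855 1.862
v 2.399 2.99 2.585
v 0.484 1.318 -1.201
v 0.43 2.318 -0.798
v 2.058 1.949 -2.555
v 2.004 2.949 -2.152
v 1.136 1.091 -0.548
v 1.082 2.091 -0.145
v 2.71 1.722 -1.902
v 2.656 2.722 -1.499
v -0.554 -2.533 1.411
v -0.194 -2.035 1.701
v -0.886 -3.167 2.909
v -0.472 -1.918 1.689
v -0.767 -1.923 1.622
v -1.02 -2.049 1.513
v -1.181 -2.27 1.383
v -1.217 -2.544 1.26
v -1.122 -2.816 1.166
v -0.915 -3.031 1.121
v -0.636 -3.149 1.133
v -0.341 -3.144 1.2
v -0.088 -3.018 1.309
v 0.072 -2.797 1.438
v 0.109 -2.523 1.562
v 0.014 -2.251 1.656
v -3.925 2.884 -3.169
v -2.924 3.515 -3.056
v -2.996 1.605 -4.264
v -1.995 2.236 -4.151
v -2.443 1.66 -3.213
v -3.017 2.45 -2.537
v -2.903 2.67 -4.783
v -3.477 3.46 -4.107
v -2.292 3.382 -4.054
v -2.008 2.758 -3.084
v -3.912 2.362 -4.236
v -3.628 1.738 -3.266
v -3.506 3.312 -3.017
v -2.414 1.808 -4.303
v -2.678 1.47 -3.752
v -2.089 1.84 -3.686
v -3.561 2.686 -2.711
v -2.972 3.056 -2.645
v -2.69 1.966 -2.737
v -2.948 2.064 -4.675
v -2.359 2.434 -4.609
v -3.831 3.28 -3.634
v -3.242 3.65 -3.568
v -3.23 3.154 -4.583
v -2.546 3.604 -3.537
v -2 2.853 -4.18
v -2.534 3.108 -4.552
v -2.871 3.572 -4.154
v -2.379 3.237 -2.966
v -1.834 2.486 -3.61
v -2.097 2.147 -3.059
v -2.434 2.612 -2.661
v -2.008 3.159 -3.553
v -4.086 2.634 -3.71
v -3.541 1.883 -4.354
v -3.486 2.508 -4.659
v -3.823 2.973 -4.261
v -3.92 2.267 -3.14
v -3.374 1.516 -3.783
v -3.049 1.548 -3.166
v -3.386 2.012 -2.768
v -3.912 1.961 -3.767
f 2 1 5
f 2 5 3
f 3 5 6
f 3 6 4
f 5 1 7
f 5 7 6
f 6 7 8
f 6 8 4
f 7 1 9
f 7 9 8
f 8 9 10
f 8 10 4
f 9 1 11
f 9 11 10
f 10 11 12
f 10 12 4
f 11 1 13
f 11 13 12
f 12 13 14
f 12 14 4
f 13 1 15
f 13 15 14
f 14 15 16
f 14 16 4
f 15 1 17
f 15 17 16
f 16 17 18
f 16 18 4
f 17 1 19
f 17 19 18
f 18 19 20
f 18 20 4
f 19 1 21
f 19 21 20
f 20 21 22
f 20 22 4
f 21 1 23
f 21 23 22
f 22 23 24
f 22 24 4
f 23 1 25
f 23 25 24
f 24 25 26
f 24 26 4
f 25 1 27
f 25 27 26
f 26 27 28
f 26 28 4
f 27 1 29
f 27 29 28
f 28 29 30
f 28 30 4
f 29 1 31
f 29 31 30
f 30 31 32
f 30 32 4
f 31 1 2
f 31 2 32
f 32 2 3
f 32 3 4
f 34 33 37
f 34 37 35
f 35 37 38
f 35 38 36
f 37 33 39
f 37 39 38
f 38 39 40
f 38 40 36
f 39 33 41
f 39 41 40
f 40 41 42
f 40 42 36
f 41 33 43
f 41 43 42
f 42 43 44
f 42 44 36
f 43 33 45
f 43 45 44
f 44 45 46
f 44 46 36
f 45 33 47
f 45 47 46
f 46 47 48
f 46 48 36
f 47 33 49
f 47 49 48
f 48 49 50
f 48 50 36
f 49 33 51
f 49 51 50
f 50 51 52
f 50 52 36
f 51 33 53
f 51 53 52
f 52 53 54
f 52 54 36
f 53 33 55
f 53 55 54
f 54 55 56
f 54 56 36
f 55 33 57
f 55 57 56
f 56 57 58
f 56 58 36
f 57 33 59
f 57 59 58
f 58 59 60
f 58 60 36
f 59 33 61
f 59 61 60
f 60 61 62
f 60 62 36
f 61 33 34
f 61 34 62
f 62 34 35
f 62 35 36
f 64 66 63
f 67 64 63
f 63 66 65
f 65 67 63
f 64 70 66
f 68 64 67
f 68 70 64
f 66 70 65
f 69 67 65
f 65 70 69
f 69 68 67
f 70 68 69
f 72 71 74
f 72 74 73
f 74 71 75
f 74 75 73
f 75 71 76
f 75 76 73
f 76 71 77
f 76 77 73
f 77 71 78
f 77 78 73
f 78 71 79
f 78 79 73
f 79 71 80
f 79 80 73
f 80 71 81
f 80 81 73
f 81 71 82
f 81 82 73
f 82 71 83
f 82 83 73
f 83 71 84
f 83 84 73
f 84 71 85
f 84 85 73
f 85 71 86
f 85 86 73
f 86 71 72
f 86 72 73
f 87 124 103
f 124 98 127
f 103 127 92
f 124 127 103
f 87 103 99
f 103 92 104
f 99 104 88
f 103 104 99
f 87 99 108
f 99 88 109
f 108 109 94
f 99 109 108
f 87 108 120
f 108 94 123
f 120 123 97
f 108 123 120
f 87 120 124
f 120 97 128
f 124 128 98
f 120 128 124
f 88 104 115
f 104 92 118
f 115 118 96
f 104 118 115
f 92 127 105
f 127 98 126
f 105 126 91
f 127 126 105
f 98 128 125
f 128 97 121
f 125 121 89
f 128 121 125
f 97 123 122
f 123 94 110
f 122 110 93
f 123 110 122
f 94 109 114
f 109 88 111
f 114 111 95
f 109 111 114
f 90 116 102
f 116 96 117
f 102 117 91
f 116 117 102
f 90 102 100
f 102 91 101
f 100 101 89
f 102 101 100
f 90 100 107
f 100 89 106
f 107 106 93
f 100 106 107
f 90 107 112
f 107 93 113
f 112 113 95
f 107 113 112
f 90 112 116
f 112 95 119
f 116 119 96
f 112 119 116
f 91 117 105
f 117 96 118
f 105 118 92
f 117 118 105
f 89 101 125
f 101 91 126
f 125 126 98
f 101 126 125
f 93 106 122
f 106 89 121
f 122 121 97
f 106 121 122
f 95 113 114
f 113 93 110
f 114 110 94
f 113 110 114
f 96 119 115
f 119 95 111
f 115 111 88
f 119 111 115



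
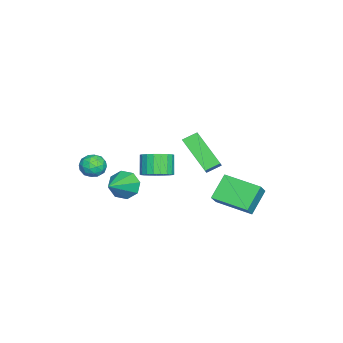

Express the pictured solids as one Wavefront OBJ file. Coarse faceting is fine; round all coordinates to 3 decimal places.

v -2.216 -0.737 -2.32
v -1.616 -0.391 -1.827
v -2.323 -0.558 -0.848
v -2.924 -0.903 -1.34
v -1.808 -0.109 -1.918
v -2.515 -0.275 -0.938
v -2.07 0.065 -2.078
v -2.778 -0.101 -1.099
v -2.358 0.1 -2.28
v -3.066 -0.066 -1.301
v -2.621 -0.009 -2.489
v -3.329 -0.175 -1.51
v -2.815 -0.245 -2.669
v -3.523 -0.411 -1.689
v -2.904 -0.565 -2.788
v -3.612 -0.731 -1.808
v -2.875 -0.915 -2.826
v -3.583 -1.081 -1.847
v -2.732 -1.234 -2.777
v -3.44 -1.401 -1.797
v -2.499 -1.468 -2.649
v -3.207 -1.634 -1.669
v -2.218 -1.575 -2.463
v -2.926 -1.741 -1.484
v -1.936 -1.537 -2.253
v -2.644 -1.703 -1.274
v -1.703 -1.36 -2.055
v -2.411 -1.527 -1.075
v -1.558 -1.076 -1.902
v -2.266 -1.243 -0.923
v -1.527 -0.734 -1.822
v -2.235 -0.9 -0.842
v 0.593 1.965 2.659
v 1.197 2.023 3.181
v 1.593 3.275 1.357
v 2.197 3.333 1.879
v 0.963 1.327 2.301
v 1.567 1.385 2.823
v 1.963 2.637 0.999
v 2.567 2.695 1.521
v 0.719 -1.636 -1.293
v 1.019 -2.018 -1.991
v 2.341 -1.984 -0.407
v 1.15 -1.381 -1.98
v 1.028 -0.893 -1.567
v 0.726 -0.841 -0.993
v 0.42 -1.254 -0.595
v 0.289 -1.891 -0.606
v 0.41 -2.379 -1.019
v 0.713 -2.432 -1.593
v -1.664 2.359 -3.48
v -2.724 2.797 -2.423
v -1.134 4.26 -3.737
v -2.194 4.698 -2.679
v -0.946 2.262 -2.721
v -2.006 2.7 -1.663
v -0.416 4.163 -2.977
v -1.476 4.601 -1.92
v 1.878 -2.666 0.859
v 2.08 -2.347 1.454
v 2.96 -2.953 0.646
v 3.162 -2.634 1.241
v 2.781 -3.226 1.27
v 2.112 -3.049 1.402
v 2.928 -2.251 0.698
v 2.259 -2.074 0.83
v 2.729 -2.091 1.355
v 2.638 -2.694 1.708
v 2.402 -2.606 0.392
v 2.311 -3.209 0.745
v 1.884 -2.481 1.175
v 3.156 -2.819 0.925
v 2.932 -3.167 0.942
v 3.051 -2.98 1.292
v 1.903 -2.894 1.145
v 2.022 -2.706 1.494
v 2.434 -3.223 1.386
v 3.018 -2.594 0.606
v 3.137 -2.406 0.955
v 1.989 -2.32 0.808
v 2.108 -2.133 1.158
v 2.606 -2.077 0.714
v 2.384 -2.143 1.467
v 3.02 -2.312 1.341
v 2.882 -2.087 1.022
v 2.489 -1.983 1.1
v 2.331 -2.498 1.674
v 2.967 -2.667 1.549
v 2.743 -3.015 1.566
v 2.35 -2.91 1.644
v 2.712 -2.347 1.616
v 2.073 -2.633 0.551
v 2.709 -2.802 0.426
v 2.69 -2.39 0.456
v 2.297 -2.285 0.534
v 2.02 -2.988 0.759
v 2.656 -3.157 0.633
v 2.551 -3.317 1
v 2.158 -3.213 1.078
v 2.328 -2.953 0.484
f 2 1 5
f 2 5 3
f 3 5 6
f 3 6 4
f 5 1 7
f 5 7 6
f 6 7 8
f 6 8 4
f 7 1 9
f 7 9 8
f 8 9 10
f 8 10 4
f 9 1 11
f 9 11 10
f 10 11 12
f 10 12 4
f 11 1 13
f 11 13 12
f 12 13 14
f 12 14 4
f 13 1 15
f 13 15 14
f 14 15 16
f 14 16 4
f 15 1 17
f 15 17 16
f 16 17 18
f 16 18 4
f 17 1 19
f 17 19 18
f 18 19 20
f 18 20 4
f 19 1 21
f 19 21 20
f 20 21 22
f 20 22 4
f 21 1 23
f 21 23 22
f 22 23 24
f 22 24 4
f 23 1 25
f 23 25 24
f 24 25 26
f 24 26 4
f 25 1 27
f 25 27 26
f 26 27 28
f 26 28 4
f 27 1 29
f 27 29 28
f 28 29 30
f 28 30 4
f 29 1 31
f 29 31 30
f 30 31 32
f 30 32 4
f 31 1 2
f 31 2 32
f 32 2 3
f 32 3 4
f 34 36 33
f 37 34 33
f 33 36 35
f 35 37 33
f 34 40 36
f 38 34 37
f 38 40 34
f 36 40 35
f 39 37 35
f 35 40 39
f 39 38 37
f 40 38 39
f 42 41 44
f 42 44 43
f 44 41 45
f 44 45 43
f 45 41 46
f 45 46 43
f 46 41 47
f 46 47 43
f 47 41 48
f 47 48 43
f 48 41 49
f 48 49 43
f 49 41 50
f 49 50 43
f 50 41 42
f 50 42 43
f 52 54 51
f 55 52 51
f 51 54 53
f 53 55 51
f 52 58 54
f 56 52 55
f 56 58 52
f 54 58 53
f 57 55 53
f 53 58 57
f 57 56 55
f 58 56 57
f 59 96 75
f 96 70 99
f 75 99 64
f 96 99 75
f 59 75 71
f 75 64 76
f 71 76 60
f 75 76 71
f 59 71 80
f 71 60 81
f 80 81 66
f 71 81 80
f 59 80 92
f 80 66 95
f 92 95 69
f 80 95 92
f 59 92 96
f 92 69 100
f 96 100 70
f 92 100 96
f 60 76 87
f 76 64 90
f 87 90 68
f 76 90 87
f 64 99 77
f 99 70 98
f 77 98 63
f 99 98 77
f 70 100 97
f 100 69 93
f 97 93 61
f 100 93 97
f 69 95 94
f 95 66 82
f 94 82 65
f 95 82 94
f 66 81 86
f 81 60 83
f 86 83 67
f 81 83 86
f 62 88 74
f 88 68 89
f 74 89 63
f 88 89 74
f 62 74 72
f 74 63 73
f 72 73 61
f 74 73 72
f 62 72 79
f 72 61 78
f 79 78 65
f 72 78 79
f 62 79 84
f 79 65 85
f 84 85 67
f 79 85 84
f 62 84 88
f 84 67 91
f 88 91 68
f 84 91 88
f 63 89 77
f 89 68 90
f 77 90 64
f 89 90 77
f 61 73 97
f 73 63 98
f 97 98 70
f 73 98 97
f 65 78 94
f 78 61 93
f 94 93 69
f 78 93 94
f 67 85 86
f 85 65 82
f 86 82 66
f 85 82 86
f 68 91 87
f 91 67 83
f 87 83 60
f 91 83 87



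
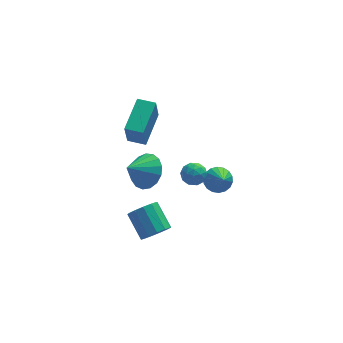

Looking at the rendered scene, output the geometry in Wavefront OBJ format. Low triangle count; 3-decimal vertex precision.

v -0.982 -1.125 3.486
v -0.315 -0.885 3.389
v -0.585 -1.935 4.211
v 0.082 -1.695 4.114
v -0.394 -1.295 4.468
v -0.639 -0.795 4.02
v -0.261 -2.025 3.58
v -0.506 -1.525 3.132
v 0.131 -1.442 3.447
v 0.048 -0.991 3.996
v -0.948 -1.829 3.604
v -1.031 -1.378 4.153
v -0.683 -0.934 3.374
v -0.217 -1.886 4.226
v -0.497 -1.651 4.434
v -0.105 -1.51 4.377
v -0.874 -0.881 3.745
v -0.482 -0.74 3.688
v -0.528 -0.981 4.322
v -0.418 -2.08 3.912
v -0.026 -1.939 3.855
v -0.795 -1.31 3.223
v -0.403 -1.169 3.166
v -0.372 -1.839 3.278
v -0.029 -1.12 3.351
v 0.204 -1.596 3.777
v 0.002 -1.79 3.464
v -0.142 -1.496 3.2
v -0.078 -0.855 3.674
v 0.155 -1.331 4.1
v -0.124 -1.096 4.308
v -0.268 -0.802 4.044
v 0.184 -1.182 3.708
v -1.055 -1.489 3.5
v -0.822 -1.965 3.926
v -0.632 -2.018 3.556
v -0.776 -1.724 3.292
v -1.104 -1.224 3.823
v -0.871 -1.7 4.249
v -0.758 -1.324 4.4
v -0.902 -1.03 4.136
v -1.084 -1.638 3.892
v -2.071 2.794 2.323
v -2.299 2.304 3.903
v -2.963 3.308 2.354
v -3.19 2.818 3.934
v -1.05 4.522 3.006
v -1.277 4.032 4.586
v -1.941 5.036 3.037
v -2.169 4.546 4.617
v -2.731 -3.097 1.01
v -1.924 -2.88 1.096
v -2.362 -1.607 1.997
v -3.169 -1.823 1.91
v -2.08 -2.66 0.708
v -2.518 -1.386 1.608
v -2.443 -2.578 0.415
v -2.881 -1.304 1.316
v -2.898 -2.661 0.312
v -3.336 -1.387 1.212
v -3.299 -2.882 0.43
v -3.737 -1.608 1.33
v -3.52 -3.172 0.732
v -3.958 -1.898 1.632
v -3.491 -3.437 1.122
v -3.929 -2.164 2.023
v -3.22 -3.595 1.477
v -3.658 -2.321 2.377
v -2.794 -3.595 1.684
v -3.232 -2.321 2.584
v -2.348 -3.436 1.676
v -2.786 -2.162 2.576
v -2.024 -3.17 1.457
v -2.462 -1.896 2.357
v -2.584 0.157 2.851
v -1.838 -0.242 3.523
v -3.656 -0.237 3.809
v -1.887 0.251 3.67
v -2.095 0.723 3.63
v -2.416 1.064 3.412
v -2.775 1.198 3.065
v -3.091 1.093 2.669
v -3.29 0.773 2.315
v -3.328 0.313 2.083
v -3.195 -0.184 2.028
v -2.923 -0.602 2.161
v -2.572 -0.847 2.452
v -2.225 -0.862 2.835
v -1.96 -0.643 3.221
v 1.361 0.86 0.449
v 2.111 0.68 0.279
v 1.359 -0.36 1.731
v 2.144 0.934 0.52
v 2.022 1.173 0.747
v 1.769 1.35 0.915
v 1.435 1.43 0.991
v 1.086 1.397 0.959
v 0.792 1.258 0.827
v 0.61 1.04 0.619
v 0.577 0.786 0.378
v 0.7 0.547 0.15
v 0.953 0.37 -0.018
v 1.286 0.29 -0.093
v 1.635 0.323 -0.062
v 1.929 0.462 0.071
f 1 38 17
f 38 12 41
f 17 41 6
f 38 41 17
f 1 17 13
f 17 6 18
f 13 18 2
f 17 18 13
f 1 13 22
f 13 2 23
f 22 23 8
f 13 23 22
f 1 22 34
f 22 8 37
f 34 37 11
f 22 37 34
f 1 34 38
f 34 11 42
f 38 42 12
f 34 42 38
f 2 18 29
f 18 6 32
f 29 32 10
f 18 32 29
f 6 41 19
f 41 12 40
f 19 40 5
f 41 40 19
f 12 42 39
f 42 11 35
f 39 35 3
f 42 35 39
f 11 37 36
f 37 8 24
f 36 24 7
f 37 24 36
f 8 23 28
f 23 2 25
f 28 25 9
f 23 25 28
f 4 30 16
f 30 10 31
f 16 31 5
f 30 31 16
f 4 16 14
f 16 5 15
f 14 15 3
f 16 15 14
f 4 14 21
f 14 3 20
f 21 20 7
f 14 20 21
f 4 21 26
f 21 7 27
f 26 27 9
f 21 27 26
f 4 26 30
f 26 9 33
f 30 33 10
f 26 33 30
f 5 31 19
f 31 10 32
f 19 32 6
f 31 32 19
f 3 15 39
f 15 5 40
f 39 40 12
f 15 40 39
f 7 20 36
f 20 3 35
f 36 35 11
f 20 35 36
f 9 27 28
f 27 7 24
f 28 24 8
f 27 24 28
f 10 33 29
f 33 9 25
f 29 25 2
f 33 25 29
f 44 46 43
f 47 44 43
f 43 46 45
f 45 47 43
f 44 50 46
f 48 44 47
f 48 50 44
f 46 50 45
f 49 47 45
f 45 50 49
f 49 48 47
f 50 48 49
f 52 51 55
f 52 55 53
f 53 55 56
f 53 56 54
f 55 51 57
f 55 57 56
f 56 57 58
f 56 58 54
f 57 51 59
f 57 59 58
f 58 59 60
f 58 60 54
f 59 51 61
f 59 61 60
f 60 61 62
f 60 62 54
f 61 51 63
f 61 63 62
f 62 63 64
f 62 64 54
f 63 51 65
f 63 65 64
f 64 65 66
f 64 66 54
f 65 51 67
f 65 67 66
f 66 67 68
f 66 68 54
f 67 51 69
f 67 69 68
f 68 69 70
f 68 70 54
f 69 51 71
f 69 71 70
f 70 71 72
f 70 72 54
f 71 51 73
f 71 73 72
f 72 73 74
f 72 74 54
f 73 51 52
f 73 52 74
f 74 52 53
f 74 53 54
f 76 75 78
f 76 78 77
f 78 75 79
f 78 79 77
f 79 75 80
f 79 80 77
f 80 75 81
f 80 81 77
f 81 75 82
f 81 82 77
f 82 75 83
f 82 83 77
f 83 75 84
f 83 84 77
f 84 75 85
f 84 85 77
f 85 75 86
f 85 86 77
f 86 75 87
f 86 87 77
f 87 75 88
f 87 88 77
f 88 75 89
f 88 89 77
f 89 75 76
f 89 76 77
f 91 90 93
f 91 93 92
f 93 90 94
f 93 94 92
f 94 90 95
f 94 95 92
f 95 90 96
f 95 96 92
f 96 90 97
f 96 97 92
f 97 90 98
f 97 98 92
f 98 90 99
f 98 99 92
f 99 90 100
f 99 100 92
f 100 90 101
f 100 101 92
f 101 90 102
f 101 102 92
f 102 90 103
f 102 103 92
f 103 90 104
f 103 104 92
f 104 90 105
f 104 105 92
f 105 90 91
f 105 91 92



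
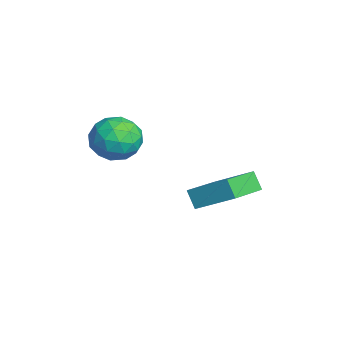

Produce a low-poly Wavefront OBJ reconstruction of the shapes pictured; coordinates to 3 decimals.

v -1.327 0.061 -1.808
v -0.45 1.479 -0.778
v -0.814 0.298 -2.571
v 0.063 1.717 -1.542
v 0.177 -1.297 -1.218
v 1.054 0.122 -0.189
v 0.69 -1.059 -1.982
v 1.567 0.359 -0.952
v -1.682 -3.032 -0.042
v -1.035 -3.22 0.911
v -2.885 -4.38 0.509
v -2.238 -4.568 1.462
v -2.838 -3.573 1.35
v -2.095 -2.74 1.01
v -1.825 -4.86 0.41
v -1.082 -4.027 0.07
v -1.124 -4.349 1.191
v -1.75 -3.554 1.772
v -2.17 -4.046 -0.352
v -2.796 -3.251 0.229
v -1.253 -3.008 0.386
v -2.667 -4.592 1.034
v -3.019 -4.008 0.968
v -2.639 -4.118 1.528
v -1.876 -2.726 0.444
v -1.496 -2.836 1.005
v -2.555 -3.043 1.262
v -2.424 -4.764 0.415
v -2.044 -4.874 0.976
v -1.281 -3.482 -0.108
v -0.901 -3.592 0.452
v -1.365 -4.557 0.158
v -0.925 -3.782 1.111
v -1.632 -4.574 1.435
v -1.389 -4.746 0.816
v -0.953 -4.256 0.616
v -1.293 -3.314 1.452
v -2 -4.106 1.776
v -2.353 -3.522 1.71
v -1.916 -3.032 1.51
v -1.345 -3.978 1.617
v -1.92 -3.494 -0.356
v -2.627 -4.286 -0.032
v -2.004 -4.568 -0.09
v -1.567 -4.078 -0.29
v -2.288 -3.026 -0.015
v -2.995 -3.818 0.309
v -2.967 -3.344 0.804
v -2.531 -2.854 0.604
v -2.575 -3.622 -0.197
f 2 4 1
f 5 2 1
f 1 4 3
f 3 5 1
f 2 8 4
f 6 2 5
f 6 8 2
f 4 8 3
f 7 5 3
f 3 8 7
f 7 6 5
f 8 6 7
f 9 46 25
f 46 20 49
f 25 49 14
f 46 49 25
f 9 25 21
f 25 14 26
f 21 26 10
f 25 26 21
f 9 21 30
f 21 10 31
f 30 31 16
f 21 31 30
f 9 30 42
f 30 16 45
f 42 45 19
f 30 45 42
f 9 42 46
f 42 19 50
f 46 50 20
f 42 50 46
f 10 26 37
f 26 14 40
f 37 40 18
f 26 40 37
f 14 49 27
f 49 20 48
f 27 48 13
f 49 48 27
f 20 50 47
f 50 19 43
f 47 43 11
f 50 43 47
f 19 45 44
f 45 16 32
f 44 32 15
f 45 32 44
f 16 31 36
f 31 10 33
f 36 33 17
f 31 33 36
f 12 38 24
f 38 18 39
f 24 39 13
f 38 39 24
f 12 24 22
f 24 13 23
f 22 23 11
f 24 23 22
f 12 22 29
f 22 11 28
f 29 28 15
f 22 28 29
f 12 29 34
f 29 15 35
f 34 35 17
f 29 35 34
f 12 34 38
f 34 17 41
f 38 41 18
f 34 41 38
f 13 39 27
f 39 18 40
f 27 40 14
f 39 40 27
f 11 23 47
f 23 13 48
f 47 48 20
f 23 48 47
f 15 28 44
f 28 11 43
f 44 43 19
f 28 43 44
f 17 35 36
f 35 15 32
f 36 32 16
f 35 32 36
f 18 41 37
f 41 17 33
f 37 33 10
f 41 33 37



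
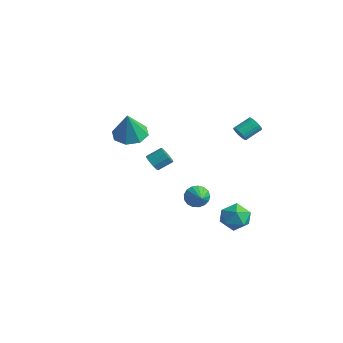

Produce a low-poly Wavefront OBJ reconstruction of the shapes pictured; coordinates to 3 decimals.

v 3.37 3.38 3.162
v 3.685 3.161 3.499
v 3.825 4.121 3.994
v 3.51 4.34 3.658
v 3.819 3.22 3.345
v 3.958 4.181 3.841
v 3.875 3.307 3.16
v 4.015 4.268 3.656
v 3.844 3.407 2.976
v 3.984 4.368 3.471
v 3.731 3.502 2.823
v 3.871 4.463 3.319
v 3.556 3.576 2.73
v 3.695 4.536 3.225
v 3.348 3.615 2.711
v 3.488 4.576 3.206
v 3.145 3.615 2.77
v 3.284 4.575 3.265
v 2.98 3.573 2.897
v 3.12 4.534 3.392
v 2.883 3.498 3.07
v 3.022 4.459 3.565
v 2.87 3.403 3.259
v 3.01 4.363 3.754
v 2.943 3.303 3.431
v 3.083 4.264 3.926
v 3.091 3.217 3.557
v 3.231 4.178 4.052
v 3.286 3.159 3.614
v 3.426 4.12 4.11
v 3.497 3.139 3.594
v 3.636 4.1 4.089
v 1.587 2.001 -1.985
v 1.985 2.224 -2.542
v 2.533 1.539 -1.495
v 1.999 2.487 -2.32
v 1.918 2.639 -2.021
v 1.762 2.645 -1.714
v 1.566 2.503 -1.469
v 1.374 2.246 -1.342
v 1.232 1.933 -1.362
v 1.171 1.635 -1.525
v 1.205 1.421 -1.793
v 1.327 1.34 -2.105
v 1.509 1.411 -2.389
v 1.708 1.616 -2.581
v 1.88 1.91 -2.636
v -0.884 -0.507 2.693
v -0.099 0.096 2.693
v -0.556 -0.933 4.347
v -0.734 0.448 2.909
v -1.457 0.24 2.998
v -1.844 -0.405 2.909
v -1.669 -1.11 2.693
v -1.033 -1.461 2.476
v -0.31 -1.254 2.387
v 0.077 -0.608 2.476
v -2.769 2.408 -1.642
v -2.23 2.284 -1.818
v -1.872 3.068 -1.274
v -2.411 3.192 -1.098
v -2.374 2.513 -2.054
v -2.016 3.297 -1.509
v -2.668 2.702 -2.132
v -2.31 3.486 -1.587
v -3.001 2.778 -2.023
v -2.643 3.563 -1.479
v -3.245 2.713 -1.769
v -2.887 3.498 -1.225
v -3.308 2.532 -1.466
v -2.95 3.316 -0.922
v -3.164 2.303 -1.231
v -2.806 3.087 -0.686
v -2.87 2.114 -1.153
v -2.512 2.898 -0.608
v -2.537 2.037 -1.261
v -2.179 2.822 -0.717
v -2.293 2.102 -1.515
v -1.935 2.887 -0.971
v 2.467 4.614 -3.714
v 3.302 4.313 -3.331
v 2.138 3.147 -4.149
v 2.973 2.846 -3.766
v 2.26 3.154 -3.19
v 2.464 4.06 -2.92
v 2.976 3.4 -4.56
v 3.18 4.306 -4.29
v 3.617 3.562 -3.853
v 3.175 3.41 -3.007
v 2.265 4.05 -4.473
v 1.823 3.898 -3.627
f 2 1 5
f 2 5 3
f 3 5 6
f 3 6 4
f 5 1 7
f 5 7 6
f 6 7 8
f 6 8 4
f 7 1 9
f 7 9 8
f 8 9 10
f 8 10 4
f 9 1 11
f 9 11 10
f 10 11 12
f 10 12 4
f 11 1 13
f 11 13 12
f 12 13 14
f 12 14 4
f 13 1 15
f 13 15 14
f 14 15 16
f 14 16 4
f 15 1 17
f 15 17 16
f 16 17 18
f 16 18 4
f 17 1 19
f 17 19 18
f 18 19 20
f 18 20 4
f 19 1 21
f 19 21 20
f 20 21 22
f 20 22 4
f 21 1 23
f 21 23 22
f 22 23 24
f 22 24 4
f 23 1 25
f 23 25 24
f 24 25 26
f 24 26 4
f 25 1 27
f 25 27 26
f 26 27 28
f 26 28 4
f 27 1 29
f 27 29 28
f 28 29 30
f 28 30 4
f 29 1 31
f 29 31 30
f 30 31 32
f 30 32 4
f 31 1 2
f 31 2 32
f 32 2 3
f 32 3 4
f 34 33 36
f 34 36 35
f 36 33 37
f 36 37 35
f 37 33 38
f 37 38 35
f 38 33 39
f 38 39 35
f 39 33 40
f 39 40 35
f 40 33 41
f 40 41 35
f 41 33 42
f 41 42 35
f 42 33 43
f 42 43 35
f 43 33 44
f 43 44 35
f 44 33 45
f 44 45 35
f 45 33 46
f 45 46 35
f 46 33 47
f 46 47 35
f 47 33 34
f 47 34 35
f 49 48 51
f 49 51 50
f 51 48 52
f 51 52 50
f 52 48 53
f 52 53 50
f 53 48 54
f 53 54 50
f 54 48 55
f 54 55 50
f 55 48 56
f 55 56 50
f 56 48 57
f 56 57 50
f 57 48 49
f 57 49 50
f 59 58 62
f 59 62 60
f 60 62 63
f 60 63 61
f 62 58 64
f 62 64 63
f 63 64 65
f 63 65 61
f 64 58 66
f 64 66 65
f 65 66 67
f 65 67 61
f 66 58 68
f 66 68 67
f 67 68 69
f 67 69 61
f 68 58 70
f 68 70 69
f 69 70 71
f 69 71 61
f 70 58 72
f 70 72 71
f 71 72 73
f 71 73 61
f 72 58 74
f 72 74 73
f 73 74 75
f 73 75 61
f 74 58 76
f 74 76 75
f 75 76 77
f 75 77 61
f 76 58 78
f 76 78 77
f 77 78 79
f 77 79 61
f 78 58 59
f 78 59 79
f 79 59 60
f 79 60 61
f 80 91 85
f 80 85 81
f 80 81 87
f 80 87 90
f 80 90 91
f 81 85 89
f 85 91 84
f 91 90 82
f 90 87 86
f 87 81 88
f 83 89 84
f 83 84 82
f 83 82 86
f 83 86 88
f 83 88 89
f 84 89 85
f 82 84 91
f 86 82 90
f 88 86 87
f 89 88 81



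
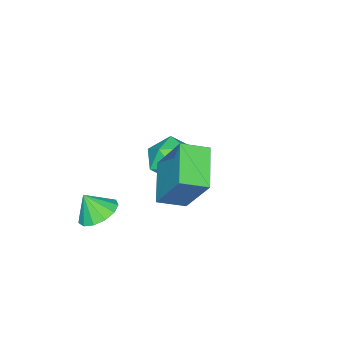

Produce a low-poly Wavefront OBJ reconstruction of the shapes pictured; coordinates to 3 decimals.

v -3.594 -0.37 -2.789
v -2.873 0.278 -3.14
v -2.467 -1.598 -2.74
v -1.746 -0.95 -3.091
v -2.128 -0.83 -2.142
v -2.824 -0.071 -2.172
v -2.516 -1.249 -3.708
v -3.212 -0.49 -3.738
v -2.207 -0.265 -3.708
v -1.967 -0.007 -2.74
v -3.373 -1.313 -3.14
v -3.133 -1.055 -2.172
v 0.349 1.015 -0.264
v 0.611 2.182 1.558
v -0.385 1.737 -0.621
v -0.123 2.904 1.202
v 1.603 1.916 -1.022
v 1.865 3.083 0.801
v 0.869 2.638 -1.378
v 1.131 3.805 0.444
v 0.845 -1.272 -3.893
v 1.649 -1.28 -4.101
v 1.075 -1.748 -2.987
v 1.576 -0.879 -3.872
v 1.271 -0.602 -3.649
v 0.831 -0.539 -3.504
v 0.396 -0.707 -3.483
v 0.103 -1.056 -3.592
v 0.046 -1.472 -3.796
v 0.242 -1.825 -4.032
v 0.631 -2.002 -4.223
v 1.087 -1.947 -4.31
v 1.466 -1.678 -4.265
f 1 12 6
f 1 6 2
f 1 2 8
f 1 8 11
f 1 11 12
f 2 6 10
f 6 12 5
f 12 11 3
f 11 8 7
f 8 2 9
f 4 10 5
f 4 5 3
f 4 3 7
f 4 7 9
f 4 9 10
f 5 10 6
f 3 5 12
f 7 3 11
f 9 7 8
f 10 9 2
f 14 16 13
f 17 14 13
f 13 16 15
f 15 17 13
f 14 20 16
f 18 14 17
f 18 20 14
f 16 20 15
f 19 17 15
f 15 20 19
f 19 18 17
f 20 18 19
f 22 21 24
f 22 24 23
f 24 21 25
f 24 25 23
f 25 21 26
f 25 26 23
f 26 21 27
f 26 27 23
f 27 21 28
f 27 28 23
f 28 21 29
f 28 29 23
f 29 21 30
f 29 30 23
f 30 21 31
f 30 31 23
f 31 21 32
f 31 32 23
f 32 21 33
f 32 33 23
f 33 21 22
f 33 22 23



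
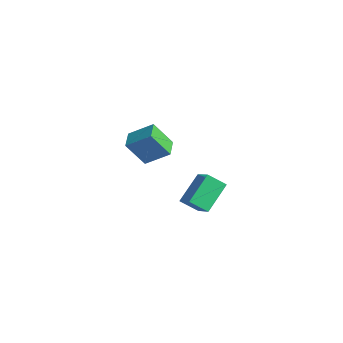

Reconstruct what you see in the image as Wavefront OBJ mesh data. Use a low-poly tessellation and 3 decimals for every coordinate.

v 3.476 0.636 -0.341
v 4.399 0.491 0.277
v 3.056 1.789 0.557
v 3.979 1.643 1.175
v 3.941 1.237 -0.895
v 4.864 1.091 -0.277
v 3.521 2.389 0.003
v 4.444 2.244 0.621
v -1.295 1.032 -0.021
v -0.552 1.831 0.722
v -2.029 1.629 0.072
v -1.285 2.428 0.815
v -0.875 1.732 -1.195
v -0.131 2.531 -0.452
v -1.608 2.329 -1.102
v -0.865 3.128 -0.359
f 2 4 1
f 5 2 1
f 1 4 3
f 3 5 1
f 2 8 4
f 6 2 5
f 6 8 2
f 4 8 3
f 7 5 3
f 3 8 7
f 7 6 5
f 8 6 7
f 10 12 9
f 13 10 9
f 9 12 11
f 11 13 9
f 10 16 12
f 14 10 13
f 14 16 10
f 12 16 11
f 15 13 11
f 11 16 15
f 15 14 13
f 16 14 15



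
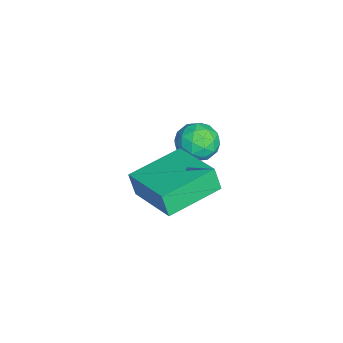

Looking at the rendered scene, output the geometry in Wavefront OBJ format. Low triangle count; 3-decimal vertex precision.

v 1.666 -1.838 2.521
v 1.538 -2.076 3.463
v 0.372 -0.152 2.771
v 0.244 -0.39 3.713
v 3.316 -0.65 3.047
v 3.188 -0.888 3.989
v 2.022 1.036 3.297
v 1.894 0.798 4.239
v -1.44 0.556 1.604
v -0.814 0.38 2.17
v -2.366 -0.08 2.43
v -1.74 -0.256 2.996
v -2 0.558 2.881
v -1.428 0.951 2.371
v -1.752 -0.651 2.229
v -1.18 -0.258 1.719
v -1.007 -0.366 2.556
v -1.16 0.38 2.959
v -2.02 -0.08 1.641
v -2.173 0.666 2.044
v -1.045 0.524 1.814
v -2.135 -0.224 2.786
v -2.288 0.254 2.718
v -1.92 0.151 3.051
v -1.406 0.86 1.932
v -1.038 0.756 2.265
v -1.736 0.86 2.683
v -2.142 -0.456 2.335
v -1.774 -0.56 2.668
v -1.26 0.149 1.549
v -0.892 0.046 1.882
v -1.444 -0.56 1.917
v -0.791 -0.018 2.374
v -1.336 -0.392 2.86
v -1.343 -0.624 2.409
v -1.006 -0.393 2.109
v -0.881 0.421 2.611
v -1.426 0.047 3.097
v -1.579 0.525 3.029
v -1.242 0.756 2.729
v -0.995 -0.018 2.838
v -1.754 0.253 1.503
v -2.299 -0.121 1.989
v -1.938 -0.456 1.871
v -1.601 -0.225 1.571
v -1.844 0.692 1.74
v -2.389 0.318 2.226
v -2.174 0.693 2.491
v -1.837 0.924 2.191
v -2.185 0.318 1.762
f 2 4 1
f 5 2 1
f 1 4 3
f 3 5 1
f 2 8 4
f 6 2 5
f 6 8 2
f 4 8 3
f 7 5 3
f 3 8 7
f 7 6 5
f 8 6 7
f 9 46 25
f 46 20 49
f 25 49 14
f 46 49 25
f 9 25 21
f 25 14 26
f 21 26 10
f 25 26 21
f 9 21 30
f 21 10 31
f 30 31 16
f 21 31 30
f 9 30 42
f 30 16 45
f 42 45 19
f 30 45 42
f 9 42 46
f 42 19 50
f 46 50 20
f 42 50 46
f 10 26 37
f 26 14 40
f 37 40 18
f 26 40 37
f 14 49 27
f 49 20 48
f 27 48 13
f 49 48 27
f 20 50 47
f 50 19 43
f 47 43 11
f 50 43 47
f 19 45 44
f 45 16 32
f 44 32 15
f 45 32 44
f 16 31 36
f 31 10 33
f 36 33 17
f 31 33 36
f 12 38 24
f 38 18 39
f 24 39 13
f 38 39 24
f 12 24 22
f 24 13 23
f 22 23 11
f 24 23 22
f 12 22 29
f 22 11 28
f 29 28 15
f 22 28 29
f 12 29 34
f 29 15 35
f 34 35 17
f 29 35 34
f 12 34 38
f 34 17 41
f 38 41 18
f 34 41 38
f 13 39 27
f 39 18 40
f 27 40 14
f 39 40 27
f 11 23 47
f 23 13 48
f 47 48 20
f 23 48 47
f 15 28 44
f 28 11 43
f 44 43 19
f 28 43 44
f 17 35 36
f 35 15 32
f 36 32 16
f 35 32 36
f 18 41 37
f 41 17 33
f 37 33 10
f 41 33 37

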